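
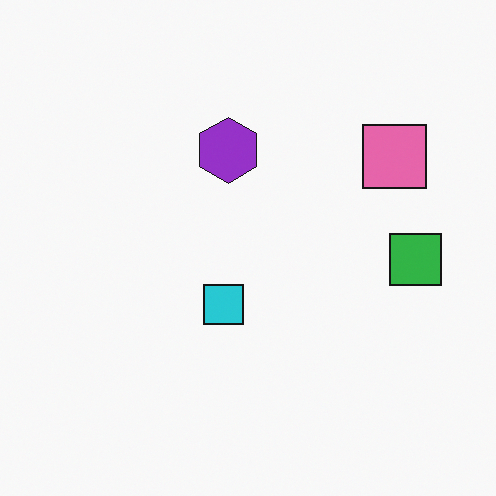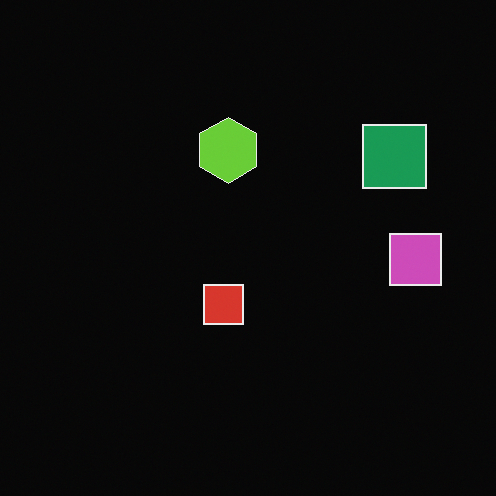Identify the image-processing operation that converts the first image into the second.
The transformation is: color-inverted (negative).

The light background has become dark and every shape's color is its complement — a photographic negative.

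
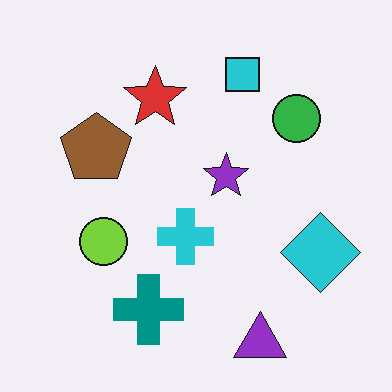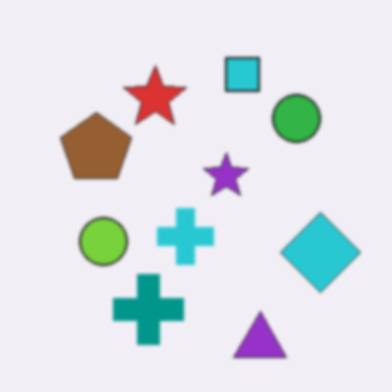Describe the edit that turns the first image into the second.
Lightly blurred.

Shape edges and outlines are uniformly softened across the whole image.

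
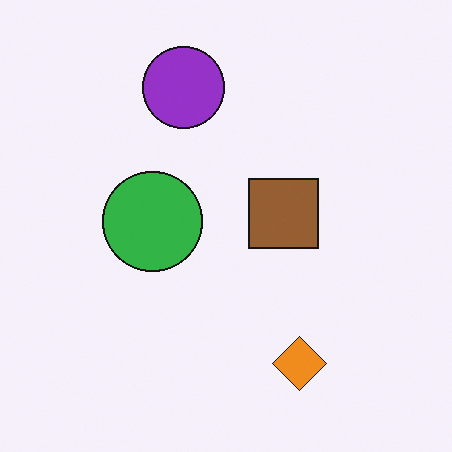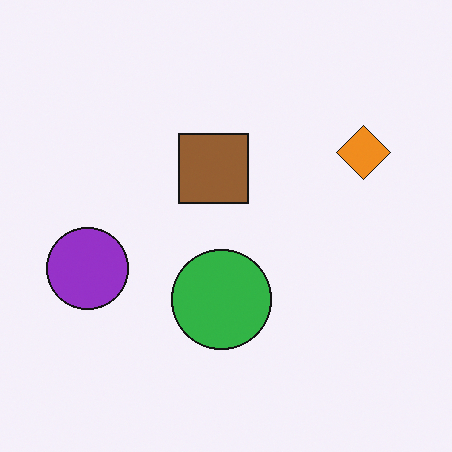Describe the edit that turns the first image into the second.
This is the original image rotated 90° counter-clockwise.

The orange diamond sits in the bottom of the first image and the right of the second — consistent with a whole-image 90° counter-clockwise rotation.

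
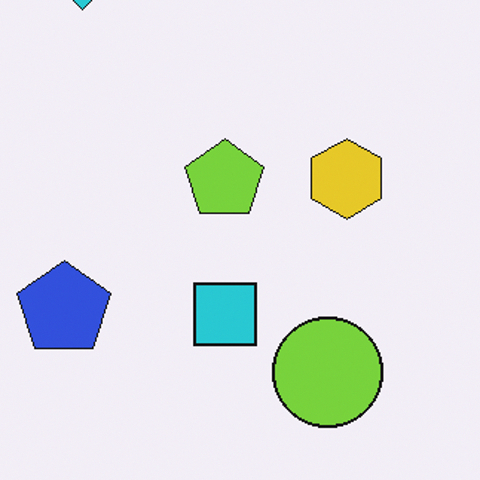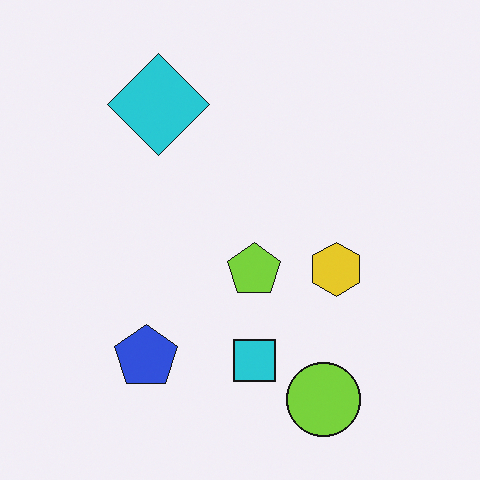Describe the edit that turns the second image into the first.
This is the original image cropped slightly and scaled back up.

The visible shapes are larger and the field of view is narrower; shapes near the original edges may be partly or wholly outside the frame — a crop-and-rescale.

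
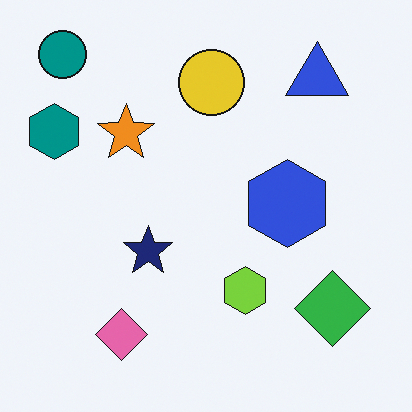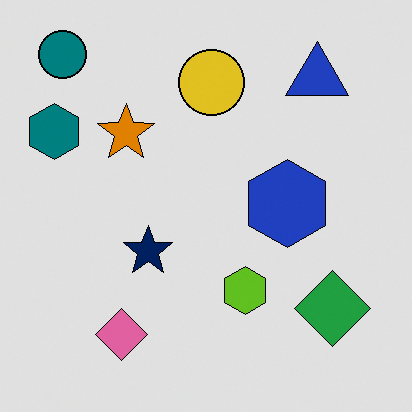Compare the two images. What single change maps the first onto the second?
Moderately posterized.

Each flat color has snapped to a coarser quantized level — most visibly, the near-white background has dropped to a flat grey.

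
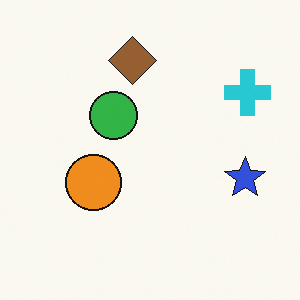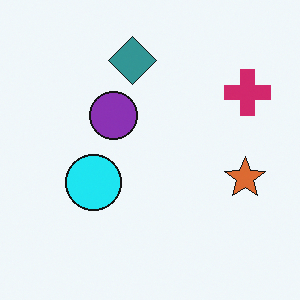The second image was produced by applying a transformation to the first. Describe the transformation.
The transformation is: hue-shifted noticeably.

Every shape's color has rotated by the same amount around the hue wheel — a uniform hue shift.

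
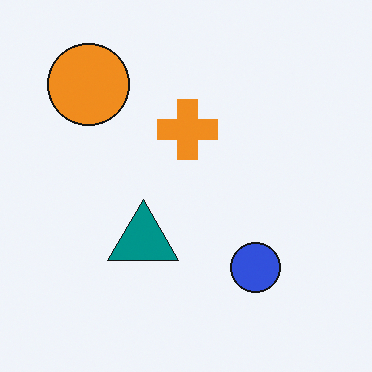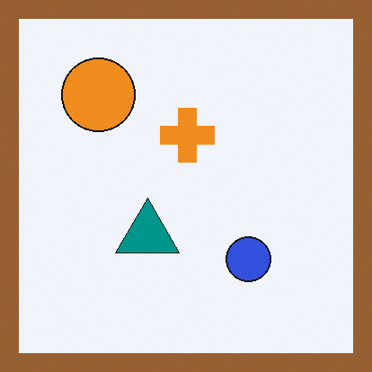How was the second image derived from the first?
The transformation is: framed with a brown border.

A solid brown frame runs around the edge of the second image, with the content slightly shrunk inside it.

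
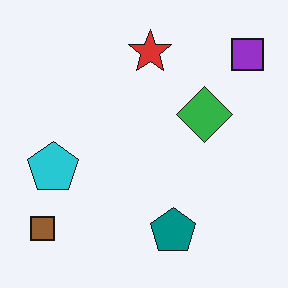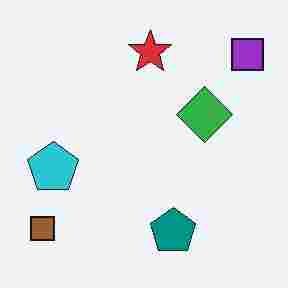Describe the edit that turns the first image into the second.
The second image is the first heavily JPEG-compressed with obvious blocking artifacts.

Blocky 8×8 compression artifacts appear around shape edges and the flat background shows ringing — characteristic JPEG degradation.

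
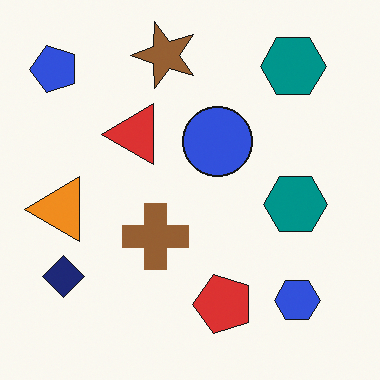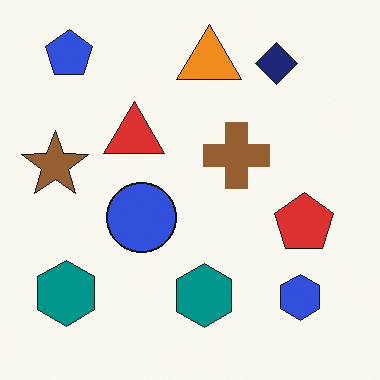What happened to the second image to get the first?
The transformation is: transposed (reflected across the top-left ↔ bottom-right diagonal).

Shapes have swapped their row and column positions — what was in the top-right is now in the bottom-left — a diagonal reflection.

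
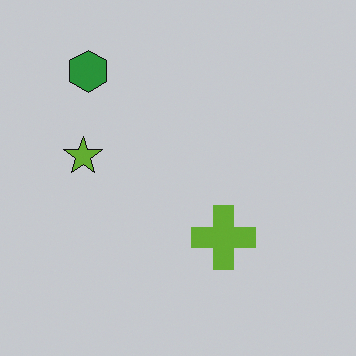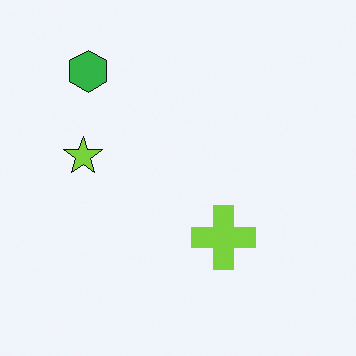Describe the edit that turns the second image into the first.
The image was slightly darkened.

Every pixel — background and shapes alike — is uniformly darkened.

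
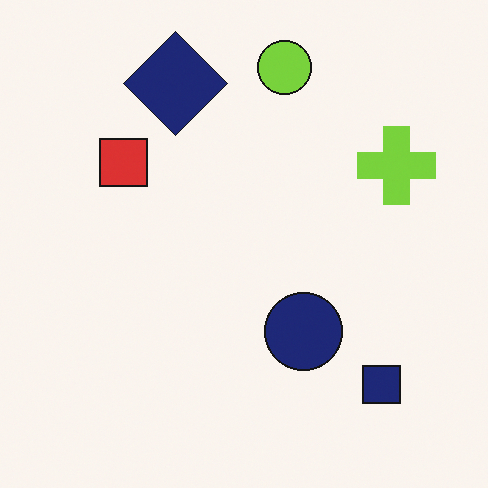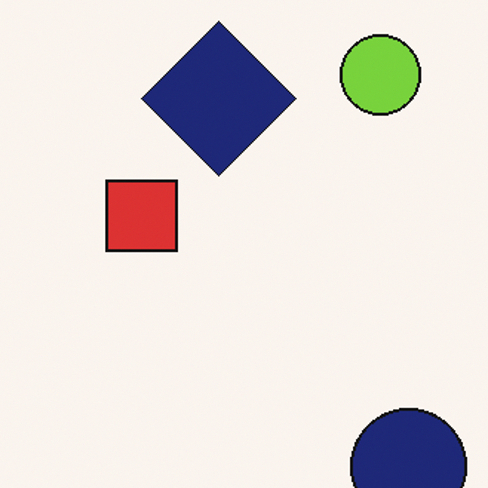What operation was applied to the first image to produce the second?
The second image is the first cropped slightly and scaled back up.

The visible shapes are larger and the field of view is narrower; shapes near the original edges may be partly or wholly outside the frame — a crop-and-rescale.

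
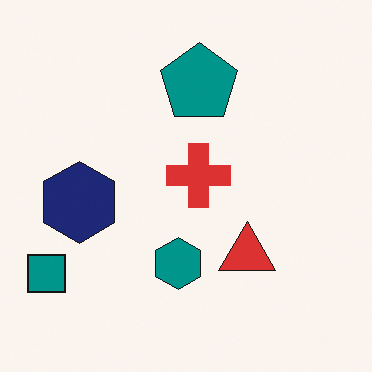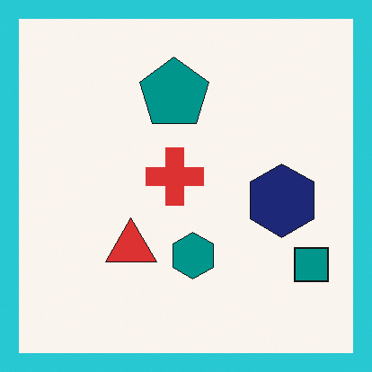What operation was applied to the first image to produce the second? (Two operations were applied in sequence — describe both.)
The transformation is: flipped horizontally (left ↔ right), then framed with a cyan border.

The teal square is in the bottom-left of the first image and the bottom-right of the second — shapes on opposite sides of the vertical midline have swapped in a mirror flip. A solid cyan frame runs around the edge of the second image, with the content slightly shrunk inside it.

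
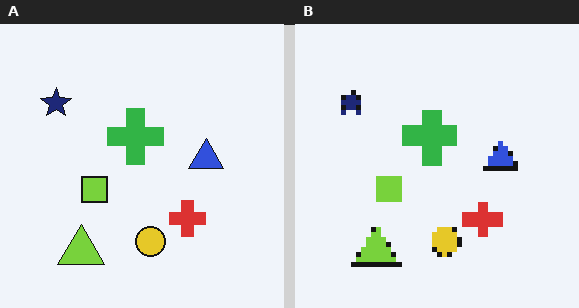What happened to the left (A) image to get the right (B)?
It was lightly pixelated (a mild mosaic effect).

Shapes are reduced to large square blocks; fine edges and outlines are lost — a downscale-then-upscale (mosaic) effect.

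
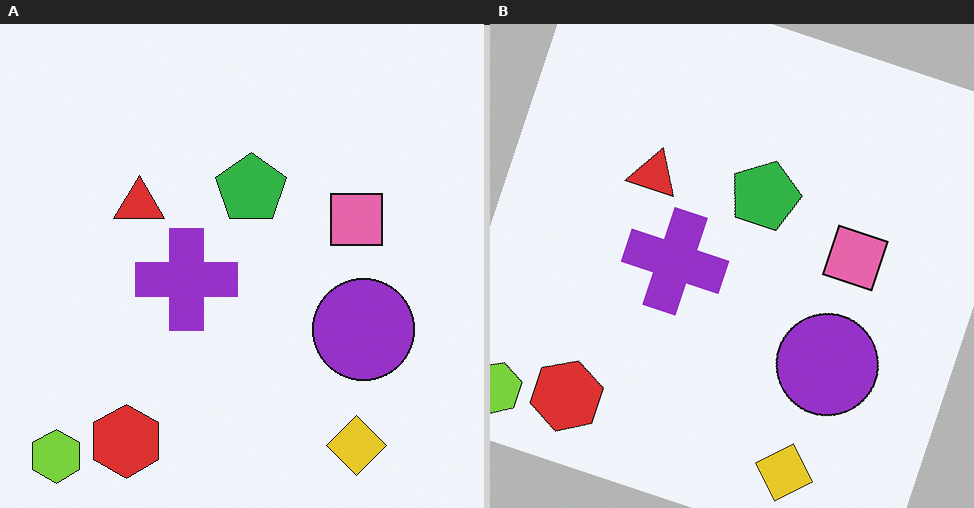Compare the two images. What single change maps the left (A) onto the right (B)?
The transformation is: rotated clockwise by a moderate amount.

Every shape is tilted by the same angle and the image corners show triangular fill wedges — a whole-image rotation by a non-right angle.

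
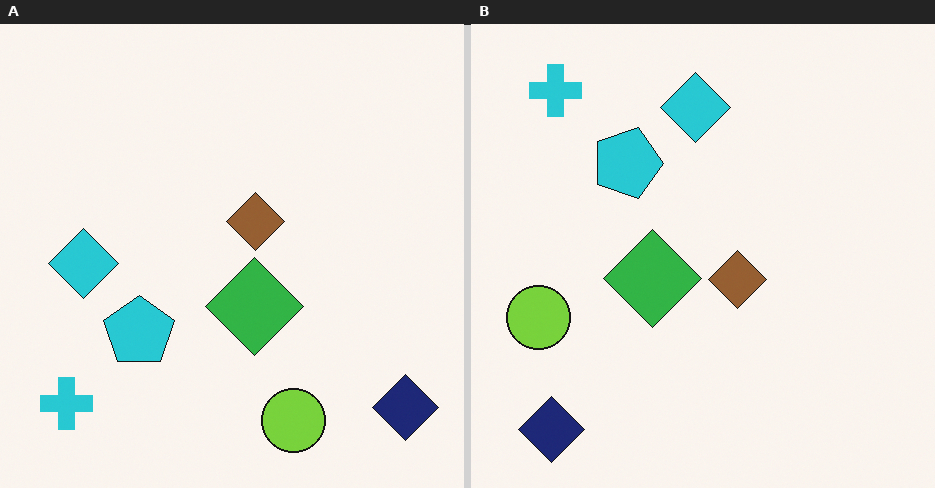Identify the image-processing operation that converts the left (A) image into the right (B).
The right (B) image is the left (A) rotated 90° clockwise.

The navy diamond sits in the bottom-right of the left (A) image and the bottom-left of the right (B) — consistent with a whole-image 90° clockwise rotation.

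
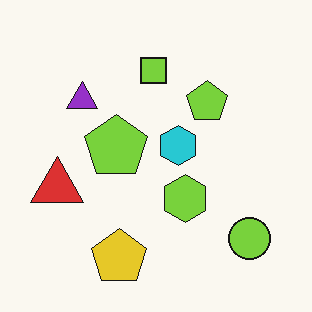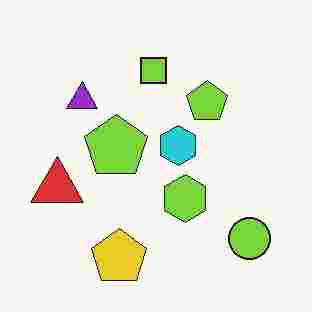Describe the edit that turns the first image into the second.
The second image is the first heavily JPEG-compressed with obvious blocking artifacts.

Blocky 8×8 compression artifacts appear around shape edges and the flat background shows ringing — characteristic JPEG degradation.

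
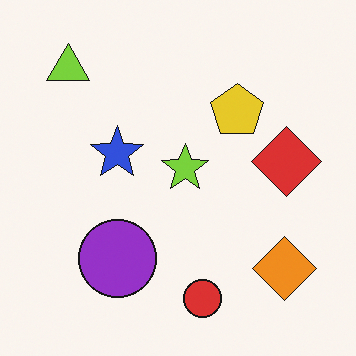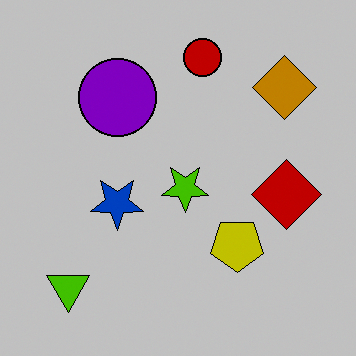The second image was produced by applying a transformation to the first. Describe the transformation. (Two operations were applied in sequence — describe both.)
The transformation is: aggressively posterized, then flipped vertically (top ↔ bottom).

Each flat color has snapped to a coarser quantized level — most visibly, the near-white background has dropped to a flat grey. The red circle is in the bottom of the first image and the top of the second — shapes on opposite sides of the horizontal midline have swapped in a mirror flip.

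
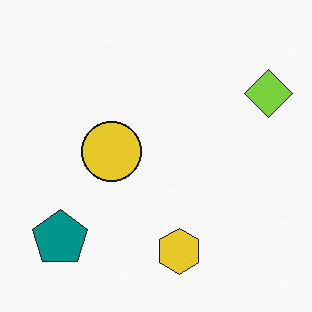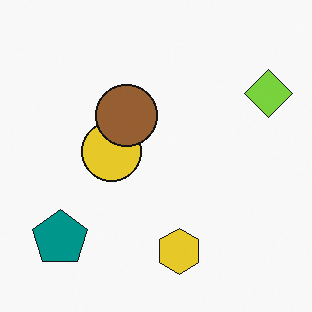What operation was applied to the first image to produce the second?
This is the original image overlaid with an additional brown circle.

A brown circle appears in the second image that is absent from the first.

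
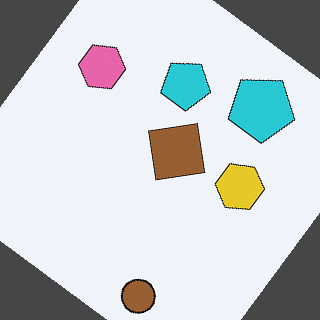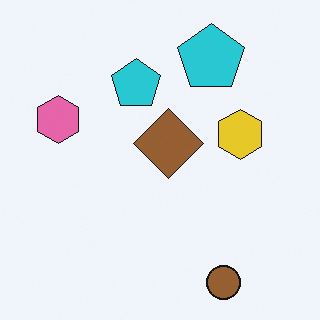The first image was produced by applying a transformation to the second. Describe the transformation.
Rotated clockwise by a large amount — several tens of degrees.

Every shape is tilted by the same angle and the image corners show triangular fill wedges — a whole-image rotation by a non-right angle.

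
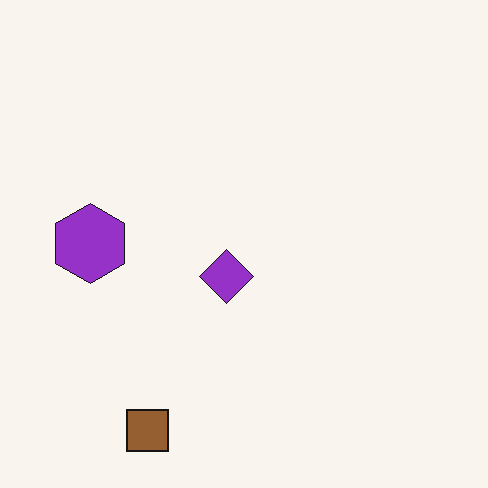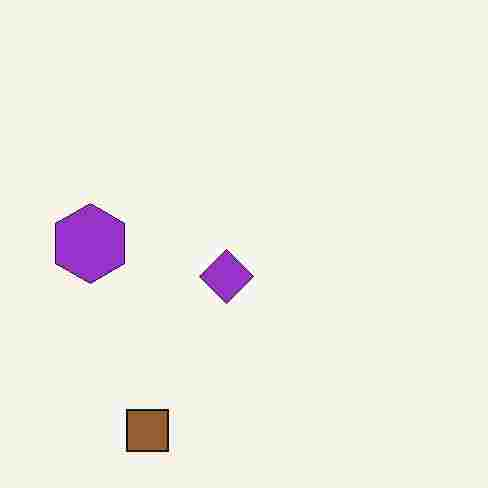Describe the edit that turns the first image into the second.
Heavily JPEG-compressed with obvious blocking artifacts.

Blocky 8×8 compression artifacts appear around shape edges and the flat background shows ringing — characteristic JPEG degradation.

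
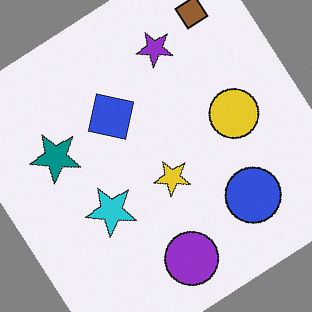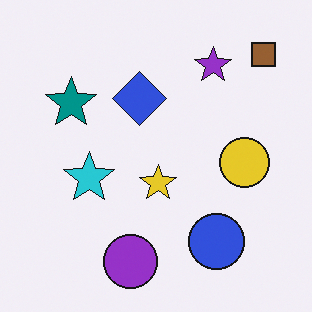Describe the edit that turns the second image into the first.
It was rotated counter-clockwise by a large amount — several tens of degrees.

Every shape is tilted by the same angle and the image corners show triangular fill wedges — a whole-image rotation by a non-right angle.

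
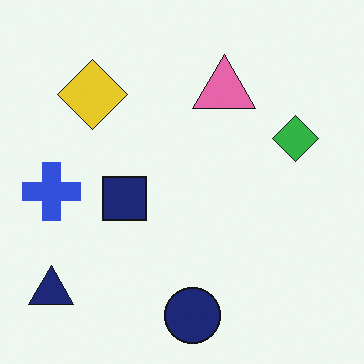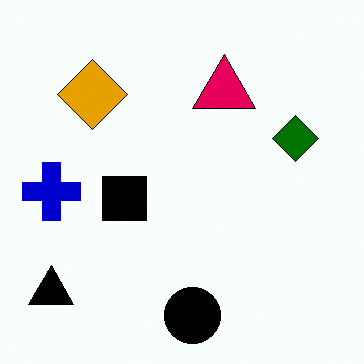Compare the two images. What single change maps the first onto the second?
It was boosted in contrast.

Tones are pushed away from mid-grey across the whole image — a global contrast change.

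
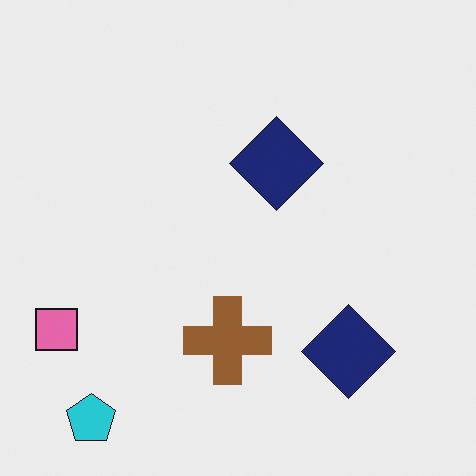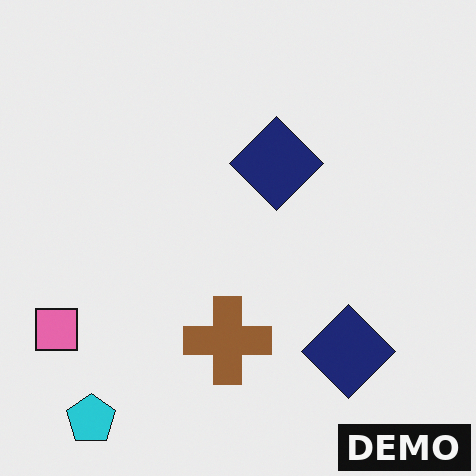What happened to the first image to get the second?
The second image is the first watermarked with the text "DEMO" in the lower-right corner.

A dark label reading "DEMO" appears in the lower-right corner.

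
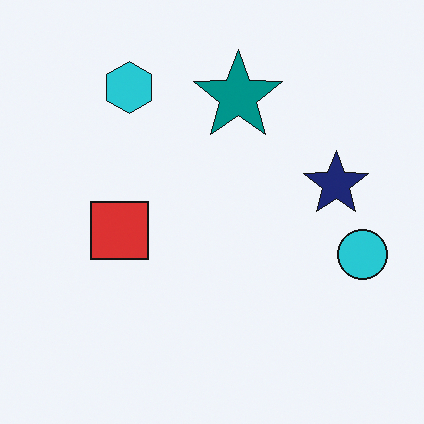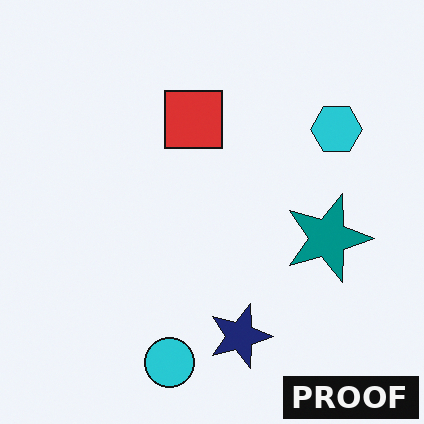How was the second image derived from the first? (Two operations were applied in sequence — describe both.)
The transformation is: rotated 90° clockwise, then watermarked with the text "PROOF" in the lower-right corner.

The cyan circle sits in the right of the first image and the bottom of the second — consistent with a whole-image 90° clockwise rotation. A dark label reading "PROOF" appears in the lower-right corner.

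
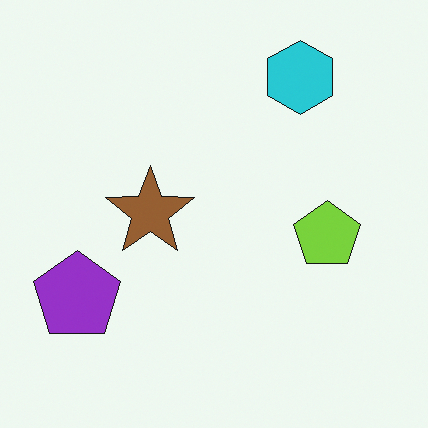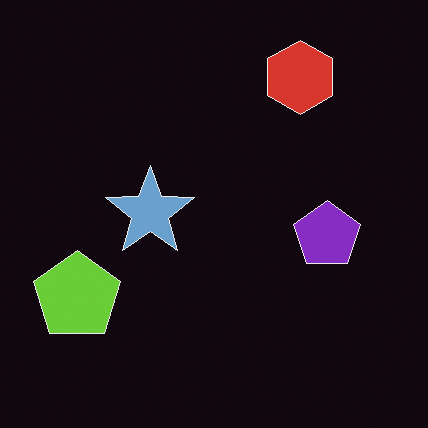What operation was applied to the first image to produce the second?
Color-inverted (negative).

The light background has become dark and every shape's color is its complement — a photographic negative.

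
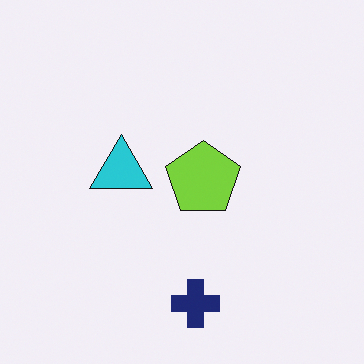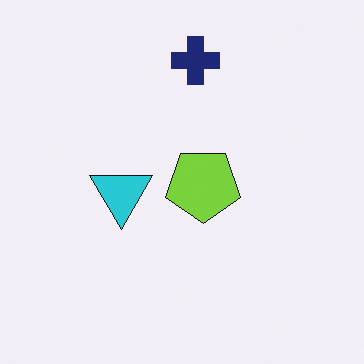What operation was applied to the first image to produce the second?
The second image is the first flipped vertically (top ↔ bottom).

The navy cross is in the bottom of the first image and the top of the second — shapes on opposite sides of the horizontal midline have swapped in a mirror flip.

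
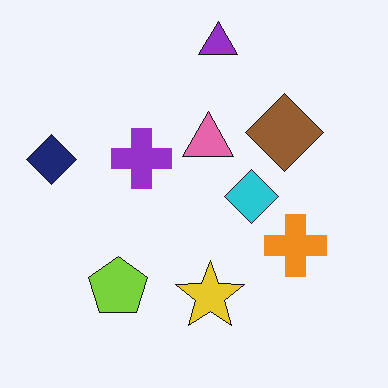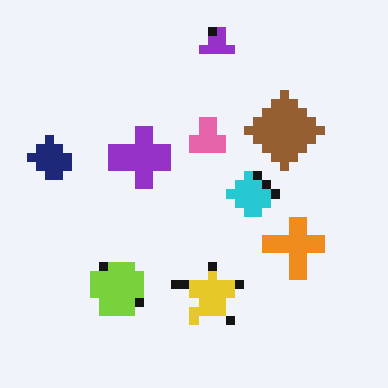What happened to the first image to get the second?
The image was heavily pixelated into large blocks.

Shapes are reduced to large square blocks; fine edges and outlines are lost — a downscale-then-upscale (mosaic) effect.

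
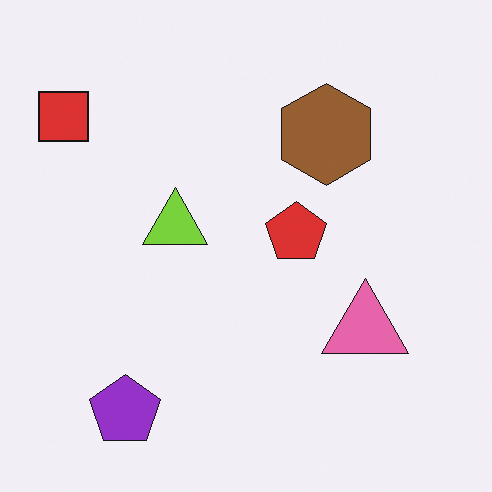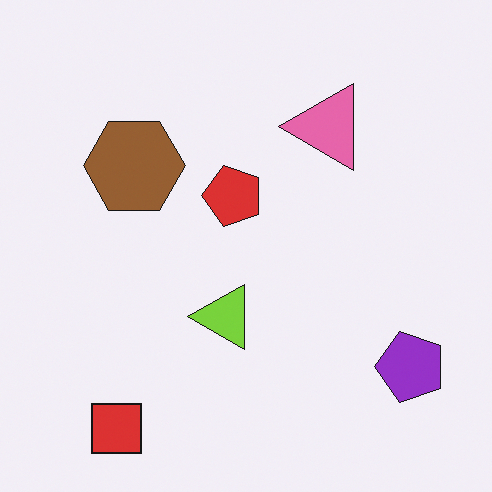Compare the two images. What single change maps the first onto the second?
Rotated 90° counter-clockwise.

The red square sits in the top-left of the first image and the bottom-left of the second — consistent with a whole-image 90° counter-clockwise rotation.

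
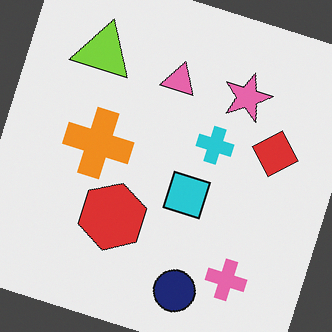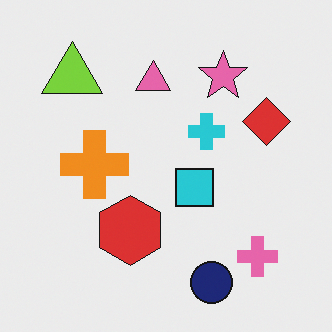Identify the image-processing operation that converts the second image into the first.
The image was rotated clockwise by a clearly visible amount.

Every shape is tilted by the same angle and the image corners show triangular fill wedges — a whole-image rotation by a non-right angle.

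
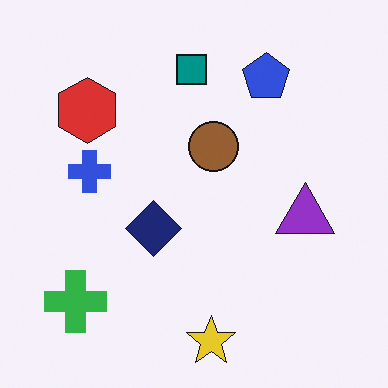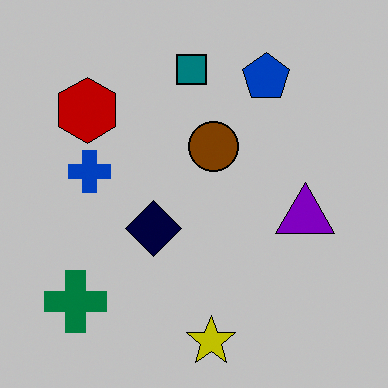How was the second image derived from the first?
This is the original image heavily posterized to just a handful of flat colors.

Each flat color has snapped to a coarser quantized level — most visibly, the near-white background has dropped to a flat grey.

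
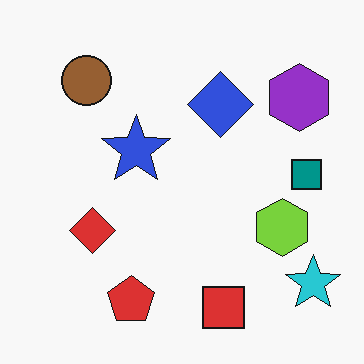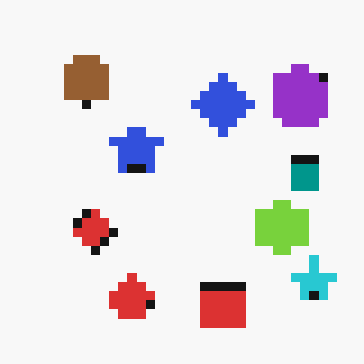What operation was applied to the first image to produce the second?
The image was coarsely pixelated.

Shapes are reduced to large square blocks; fine edges and outlines are lost — a downscale-then-upscale (mosaic) effect.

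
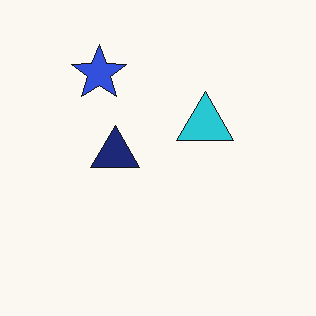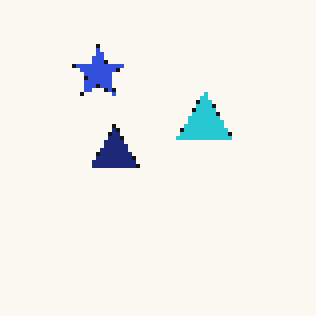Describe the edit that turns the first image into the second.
The second image is the first mildly pixelated.

Shapes are reduced to large square blocks; fine edges and outlines are lost — a downscale-then-upscale (mosaic) effect.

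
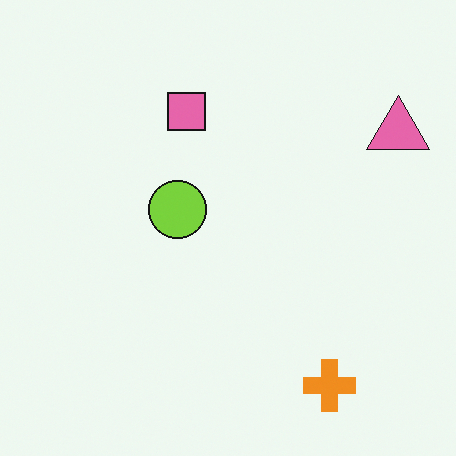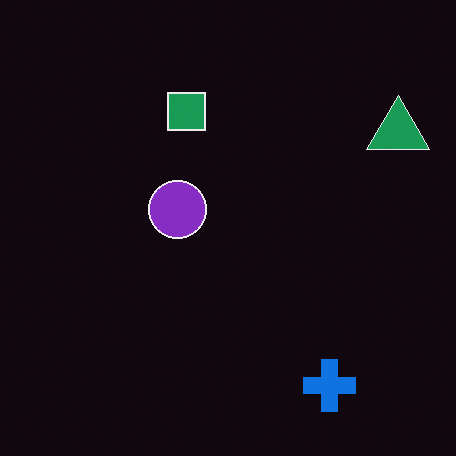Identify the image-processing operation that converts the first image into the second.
It was color-inverted (negative).

The light background has become dark and every shape's color is its complement — a photographic negative.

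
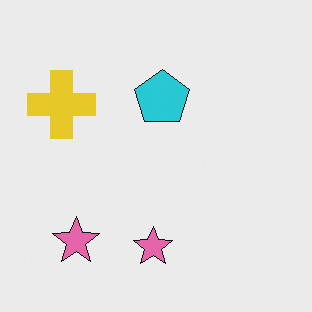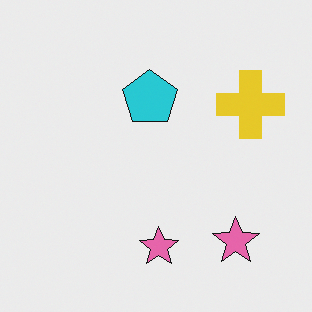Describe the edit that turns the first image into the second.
The image was flipped horizontally (left ↔ right).

The yellow cross is in the left of the first image and the right of the second — shapes on opposite sides of the vertical midline have swapped in a mirror flip.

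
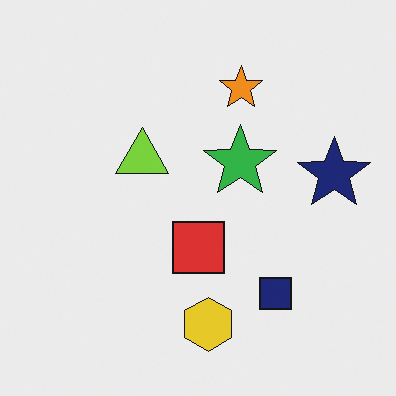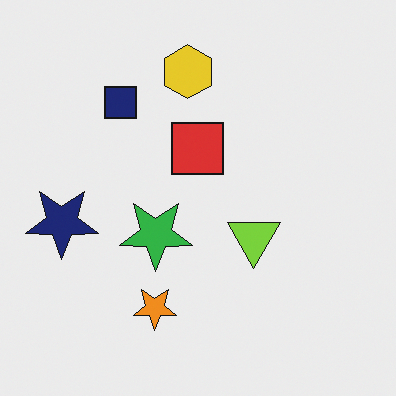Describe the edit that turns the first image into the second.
The second image is the first rotated 180°.

The navy star sits in the right of the first image and the left of the second — consistent with a whole-image 180° rotation.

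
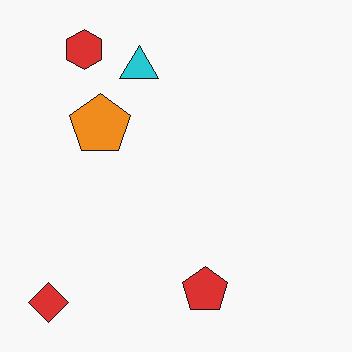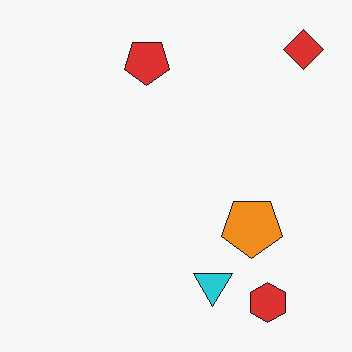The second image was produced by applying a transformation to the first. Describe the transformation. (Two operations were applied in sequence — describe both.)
The second image is the first JPEG-compressed with visible artifacts, then rotated 180°.

Blocky 8×8 compression artifacts appear around shape edges and the flat background shows ringing — characteristic JPEG degradation. The red diamond sits in the bottom-left of the first image and the top-right of the second — consistent with a whole-image 180° rotation.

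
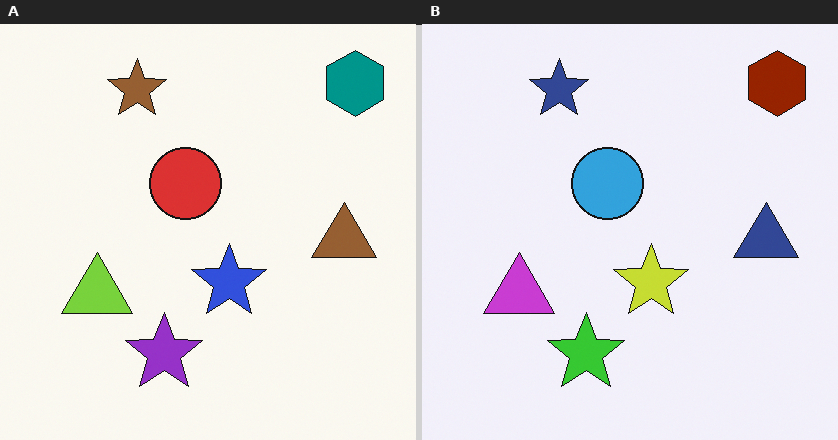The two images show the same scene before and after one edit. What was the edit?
The right (B) image is the left (A) hue-shifted through roughly half the color wheel.

Every shape's color has rotated by the same amount around the hue wheel — a uniform hue shift.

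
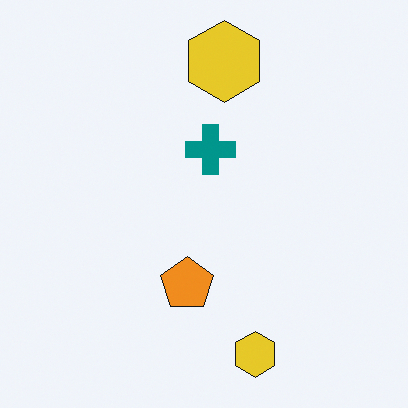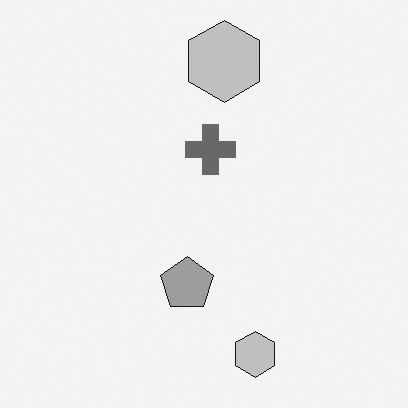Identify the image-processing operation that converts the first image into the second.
Converted to grayscale.

All color is removed — every shape is now a shade of grey.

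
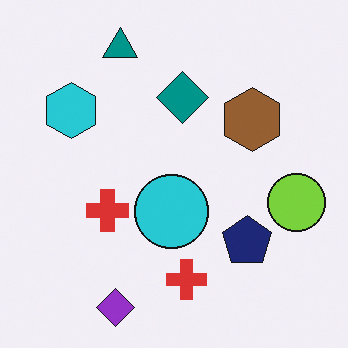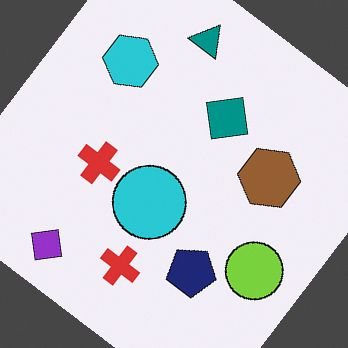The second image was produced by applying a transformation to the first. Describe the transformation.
This is the original image rotated clockwise by a large amount — several tens of degrees.

Every shape is tilted by the same angle and the image corners show triangular fill wedges — a whole-image rotation by a non-right angle.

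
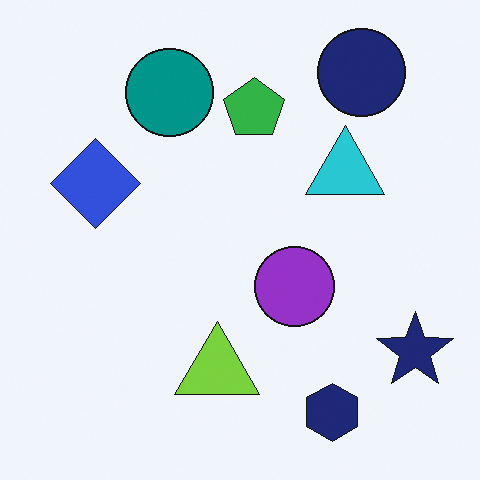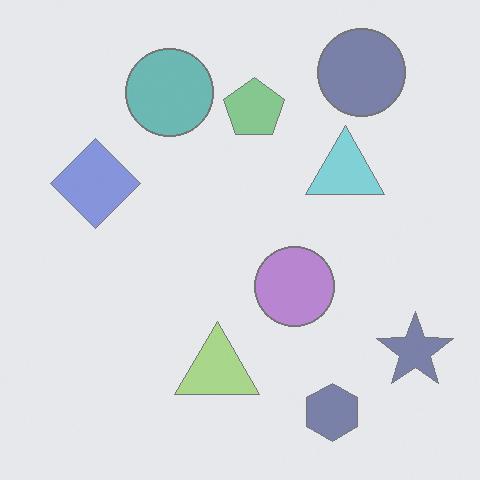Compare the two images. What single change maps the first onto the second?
This is the original image washed out (contrast reduced).

Tones are pushed toward mid-grey across the whole image — a global contrast change.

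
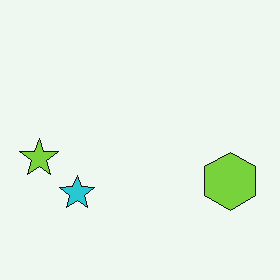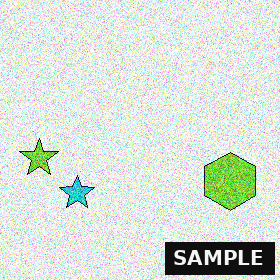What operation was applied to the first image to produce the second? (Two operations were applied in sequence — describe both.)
This is the original image degraded with heavy additive noise, then watermarked with the text "SAMPLE" in the lower-right corner.

Random speckle covers the whole image, including the flat background. A dark label reading "SAMPLE" appears in the lower-right corner.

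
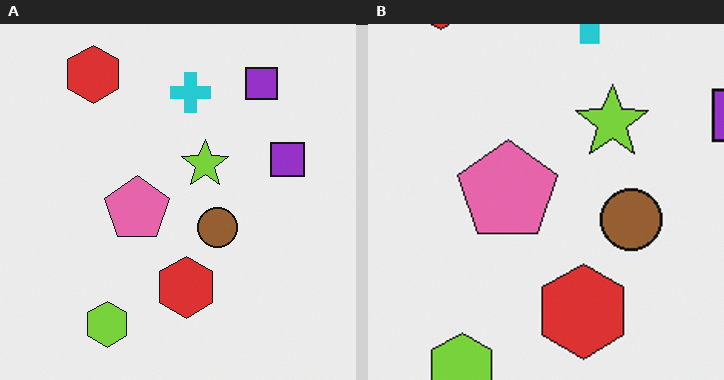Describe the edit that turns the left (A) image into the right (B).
The right (B) image is the left (A) cropped slightly and scaled back up.

The visible shapes are larger and the field of view is narrower; shapes near the original edges may be partly or wholly outside the frame — a crop-and-rescale.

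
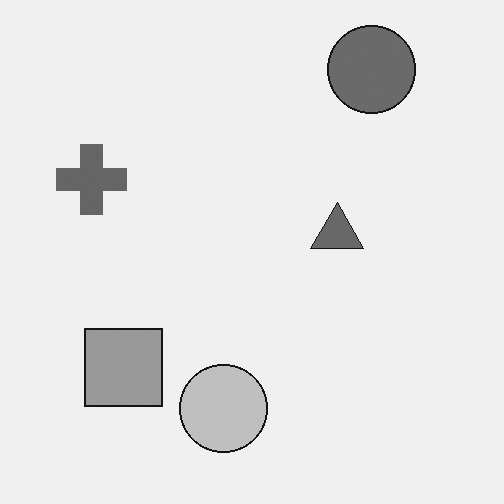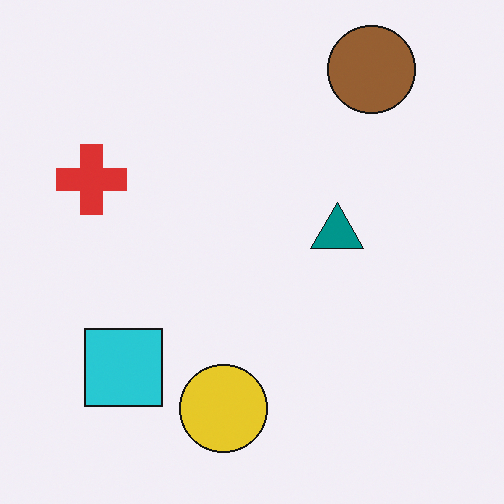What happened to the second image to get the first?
The transformation is: converted to grayscale.

All color is removed — every shape is now a shade of grey.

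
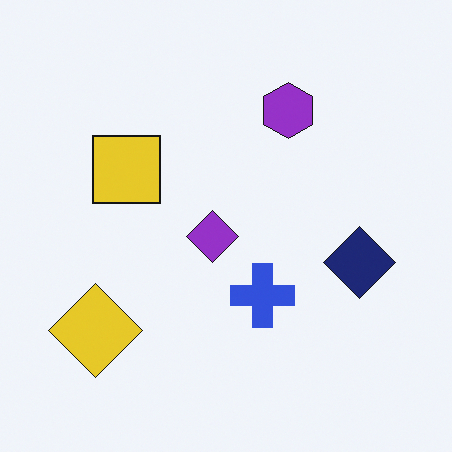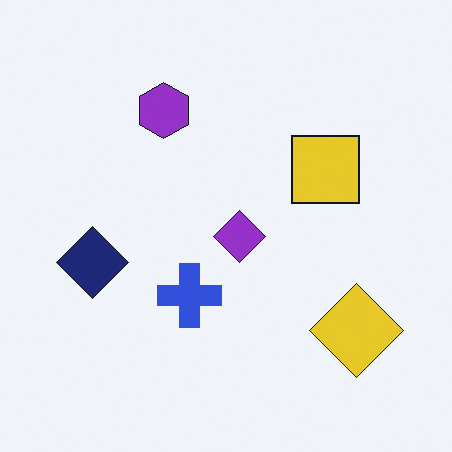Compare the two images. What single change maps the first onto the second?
This is the original image flipped horizontally (left ↔ right).

The navy diamond is in the right of the first image and the left of the second — shapes on opposite sides of the vertical midline have swapped in a mirror flip.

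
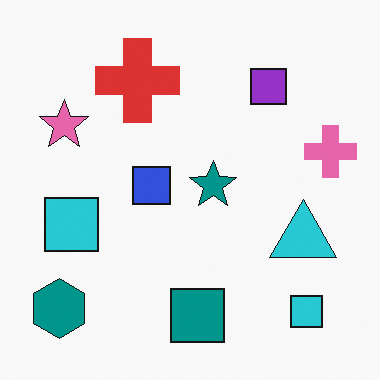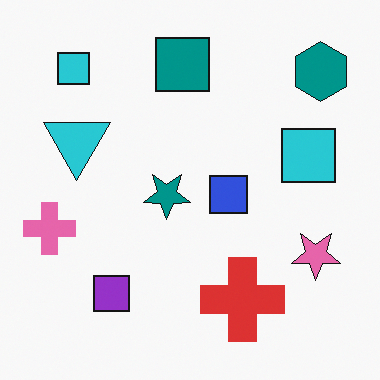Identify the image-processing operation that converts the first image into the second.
The transformation is: rotated 180°.

The teal hexagon sits in the bottom-left of the first image and the top-right of the second — consistent with a whole-image 180° rotation.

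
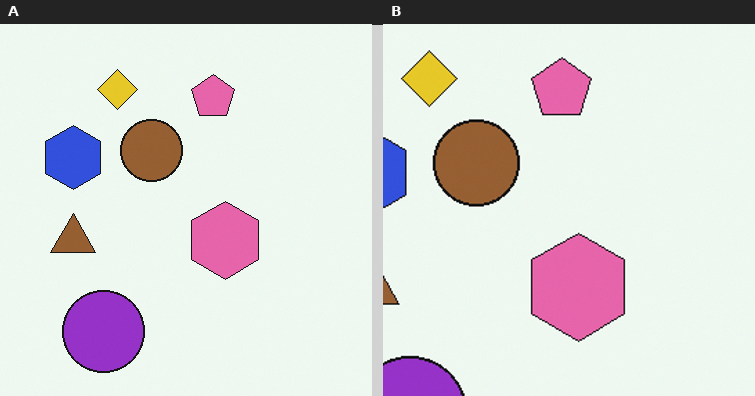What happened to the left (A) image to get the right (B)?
The image was cropped to a modestly smaller region and rescaled.

The visible shapes are larger and the field of view is narrower; shapes near the original edges may be partly or wholly outside the frame — a crop-and-rescale.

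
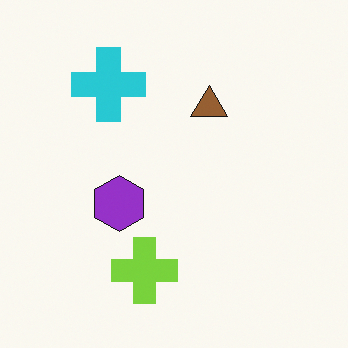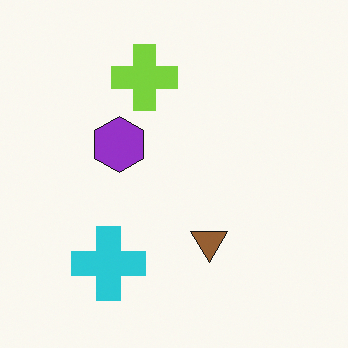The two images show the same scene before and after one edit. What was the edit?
The second image is the first flipped vertically (top ↔ bottom).

The lime cross is in the bottom of the first image and the top of the second — shapes on opposite sides of the horizontal midline have swapped in a mirror flip.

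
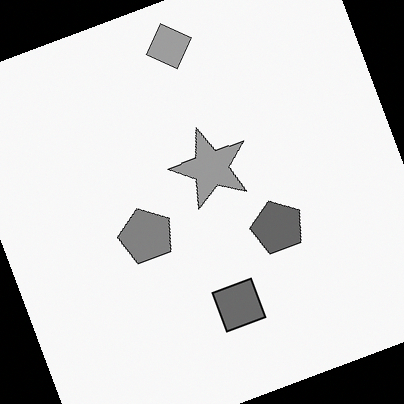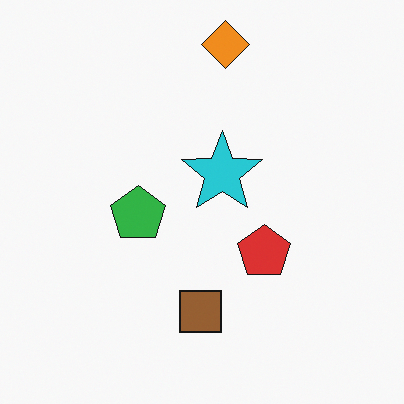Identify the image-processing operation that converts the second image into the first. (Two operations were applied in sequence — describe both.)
The first image is the second rotated counter-clockwise by a moderate amount, then converted to grayscale.

Every shape is tilted by the same angle and the image corners show triangular fill wedges — a whole-image rotation by a non-right angle. All color is removed — every shape is now a shade of grey.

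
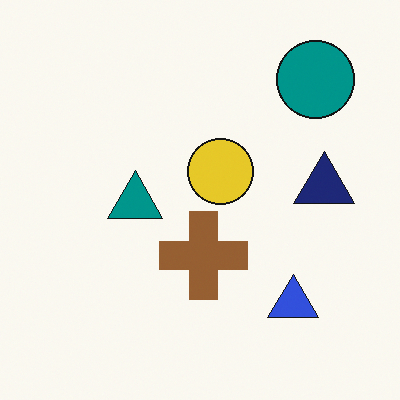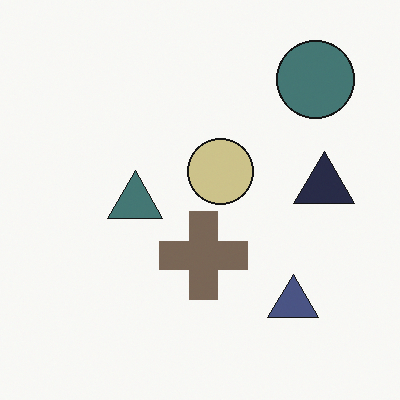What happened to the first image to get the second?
It was heavily desaturated.

All colors are more muted and greyish — a global saturation change.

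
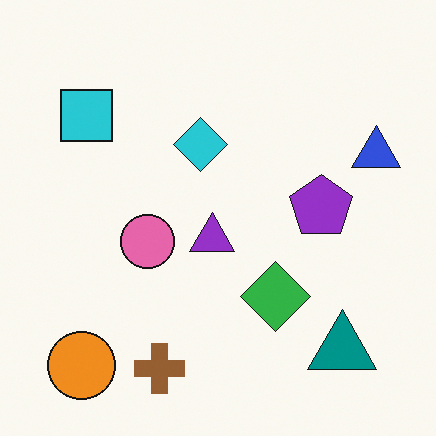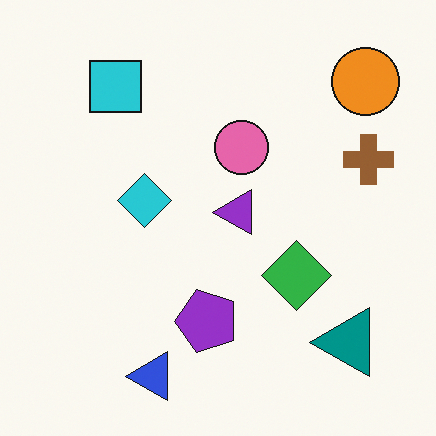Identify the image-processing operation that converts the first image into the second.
The transformation is: transposed (reflected across the top-left ↔ bottom-right diagonal).

Shapes have swapped their row and column positions — what was in the top-right is now in the bottom-left — a diagonal reflection.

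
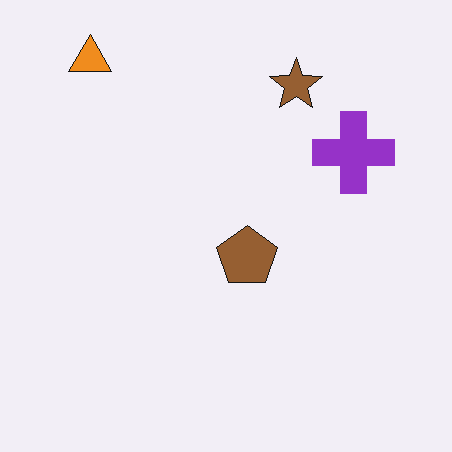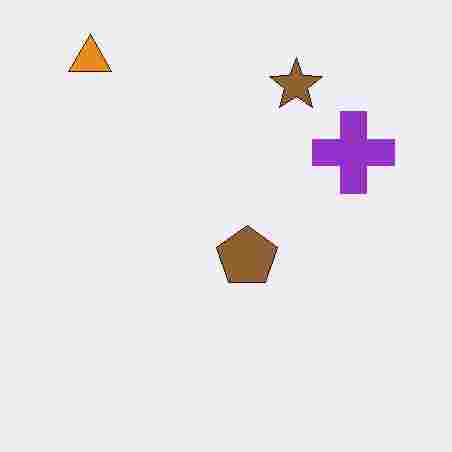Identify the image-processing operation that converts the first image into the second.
It was degraded with heavy JPEG compression.

Blocky 8×8 compression artifacts appear around shape edges and the flat background shows ringing — characteristic JPEG degradation.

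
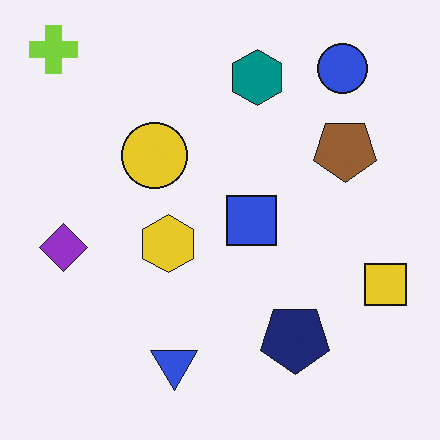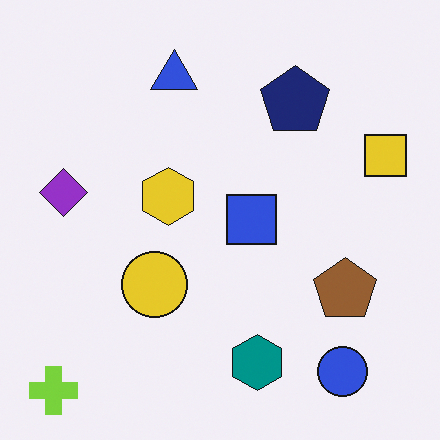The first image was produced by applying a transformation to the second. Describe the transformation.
The first image is the second flipped vertically (top ↔ bottom).

The lime cross is in the bottom-left of the second image and the top-left of the first — shapes on opposite sides of the horizontal midline have swapped in a mirror flip.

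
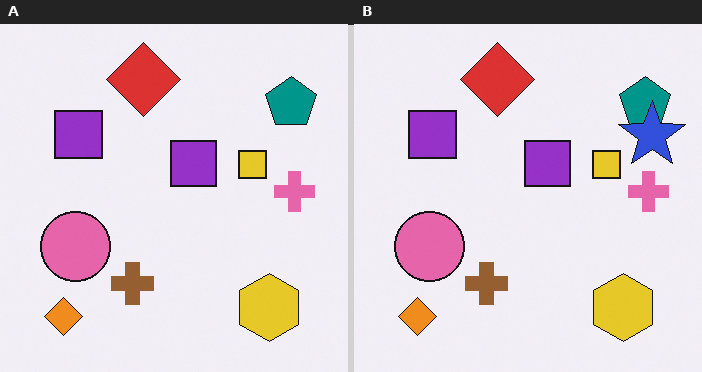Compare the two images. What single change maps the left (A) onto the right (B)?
Overlaid with an additional blue star.

A blue star appears in the right (B) image that is absent from the left (A).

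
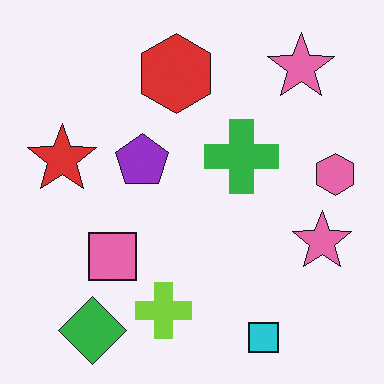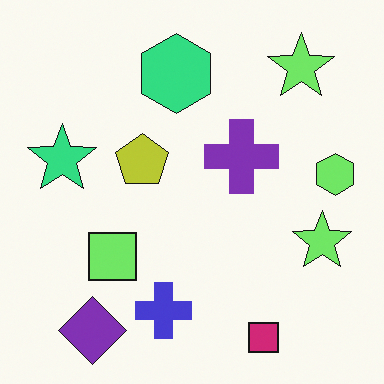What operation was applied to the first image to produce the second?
The image was hue-shifted noticeably.

Every shape's color has rotated by the same amount around the hue wheel — a uniform hue shift.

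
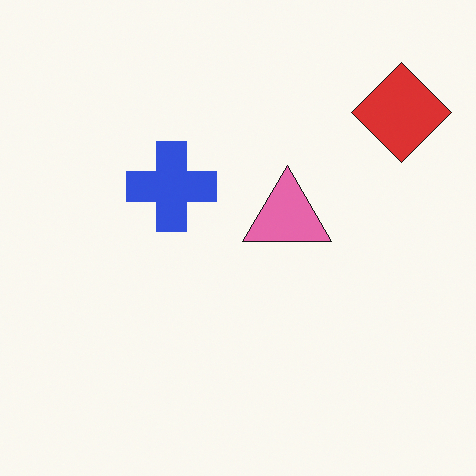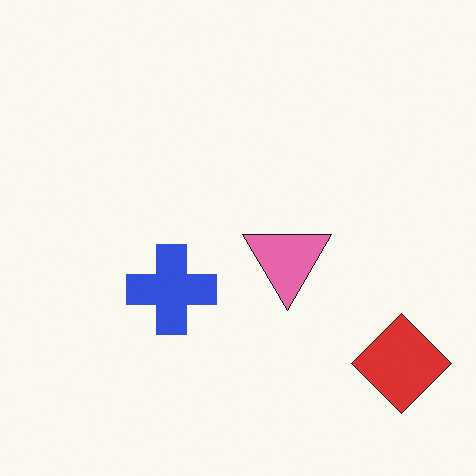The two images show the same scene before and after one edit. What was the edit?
The transformation is: flipped vertically (top ↔ bottom).

The red diamond is in the top-right of the first image and the bottom-right of the second — shapes on opposite sides of the horizontal midline have swapped in a mirror flip.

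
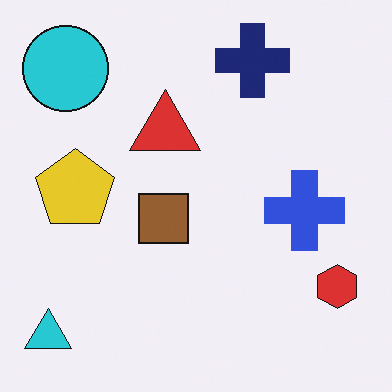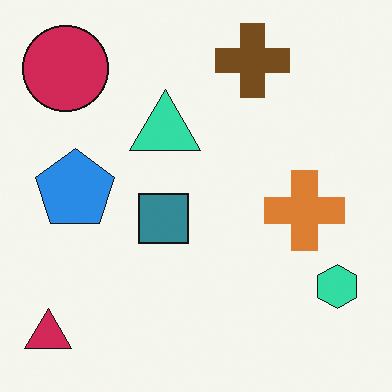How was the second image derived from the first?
This is the original image hue-shifted by a large amount.

Every shape's color has rotated by the same amount around the hue wheel — a uniform hue shift.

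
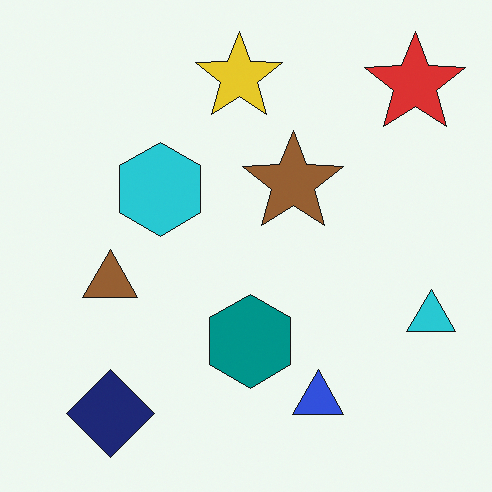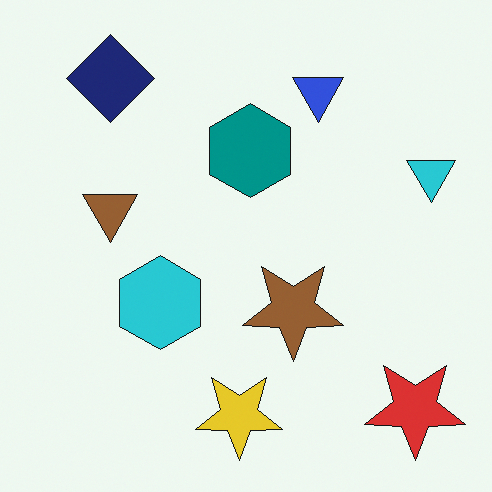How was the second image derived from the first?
The second image is the first flipped vertically (top ↔ bottom).

The yellow star is in the top of the first image and the bottom of the second — shapes on opposite sides of the horizontal midline have swapped in a mirror flip.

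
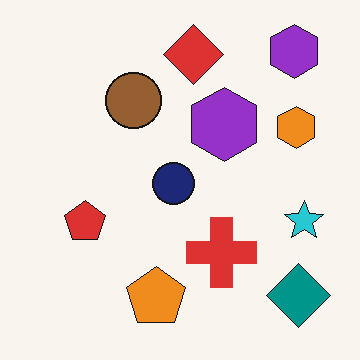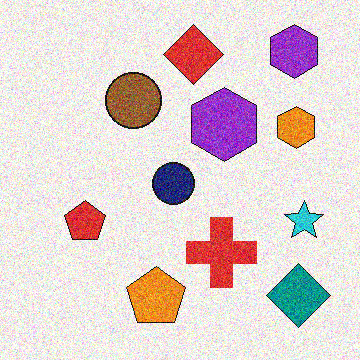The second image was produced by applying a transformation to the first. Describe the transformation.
The image was degraded with strong gaussian noise.

Random speckle covers the whole image, including the flat background.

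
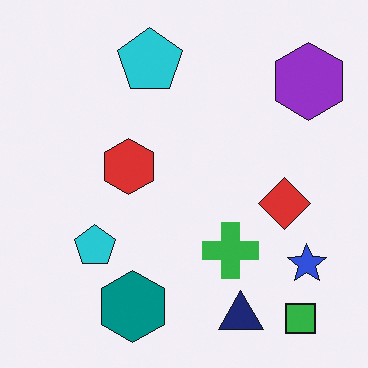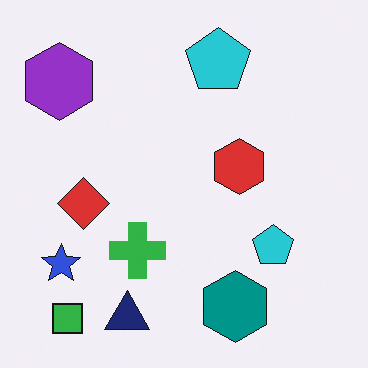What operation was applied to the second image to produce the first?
The transformation is: flipped horizontally (left ↔ right).

The purple hexagon is in the top-left of the second image and the top-right of the first — shapes on opposite sides of the vertical midline have swapped in a mirror flip.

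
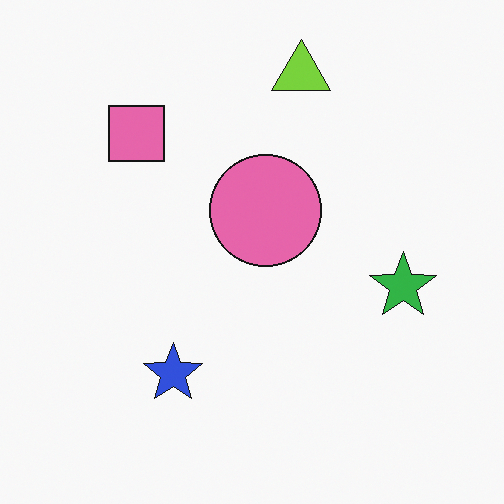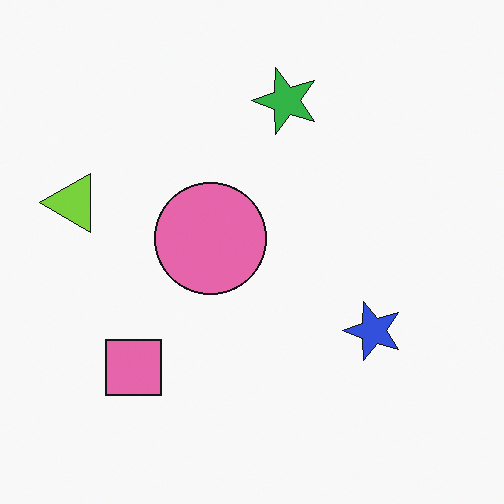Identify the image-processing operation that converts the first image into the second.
It was rotated 90° counter-clockwise.

The lime triangle sits in the top of the first image and the left of the second — consistent with a whole-image 90° counter-clockwise rotation.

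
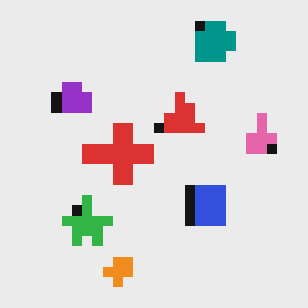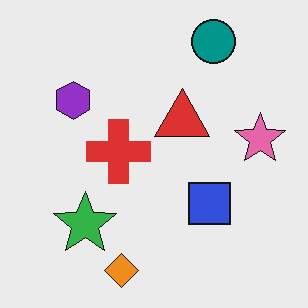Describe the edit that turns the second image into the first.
It was coarsely pixelated.

Shapes are reduced to large square blocks; fine edges and outlines are lost — a downscale-then-upscale (mosaic) effect.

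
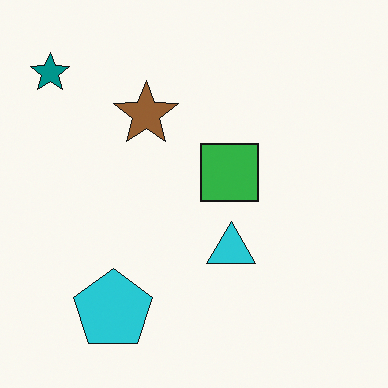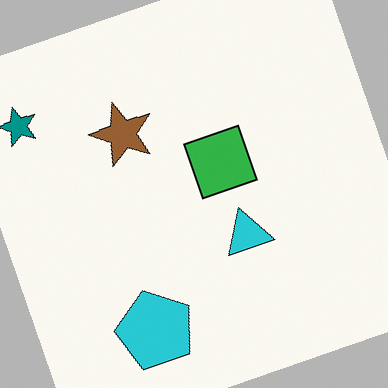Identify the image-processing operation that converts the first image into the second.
The image was rotated counter-clockwise by a moderate amount.

Every shape is tilted by the same angle and the image corners show triangular fill wedges — a whole-image rotation by a non-right angle.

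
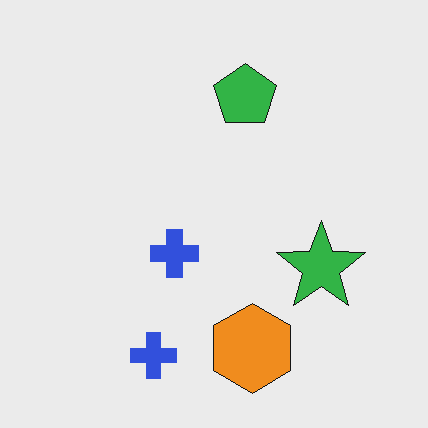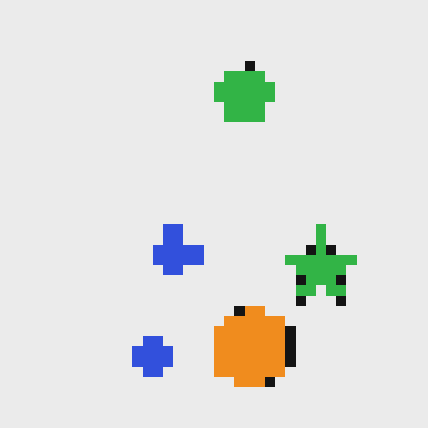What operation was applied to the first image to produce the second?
The second image is the first coarsely pixelated.

Shapes are reduced to large square blocks; fine edges and outlines are lost — a downscale-then-upscale (mosaic) effect.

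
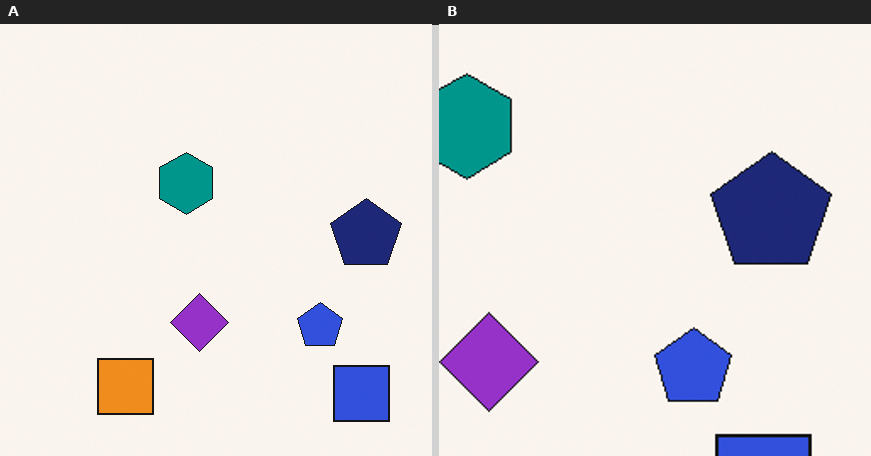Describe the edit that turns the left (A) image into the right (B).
The right (B) image is the left (A) cropped to a noticeably smaller region and rescaled.

The visible shapes are larger and the field of view is narrower; shapes near the original edges may be partly or wholly outside the frame — a crop-and-rescale.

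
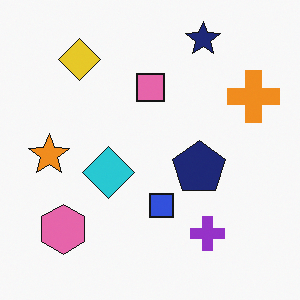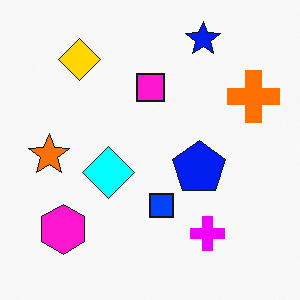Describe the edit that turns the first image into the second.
Made much more vivid (saturation change).

All colors are more vivid — a global saturation change.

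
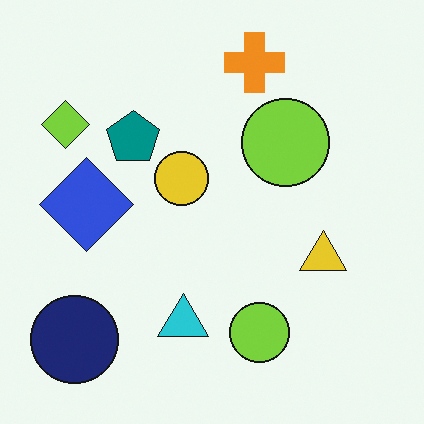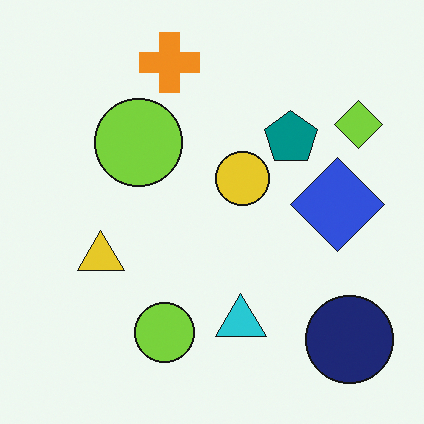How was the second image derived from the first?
It was flipped horizontally (left ↔ right).

The lime diamond is in the top-left of the first image and the top-right of the second — shapes on opposite sides of the vertical midline have swapped in a mirror flip.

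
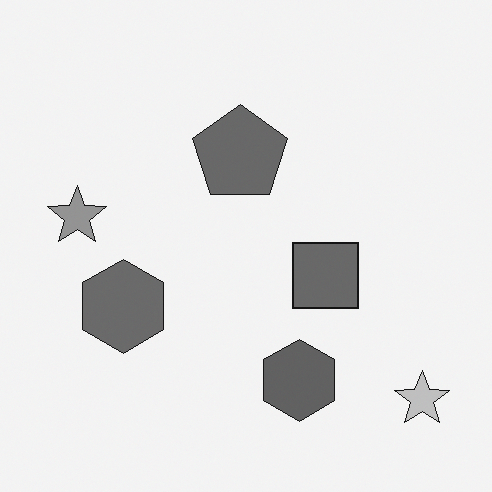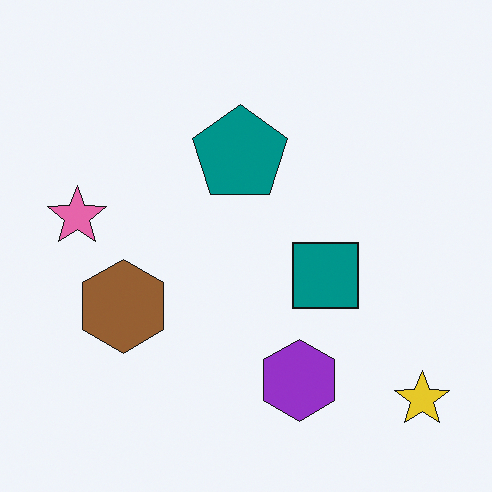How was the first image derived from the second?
The transformation is: converted to grayscale.

All color is removed — every shape is now a shade of grey.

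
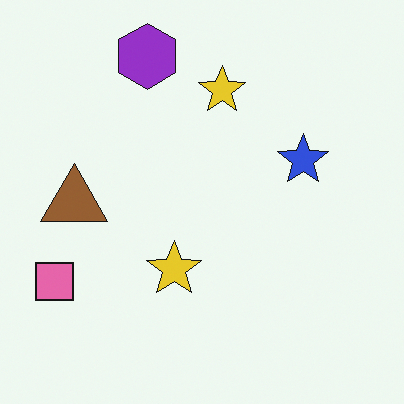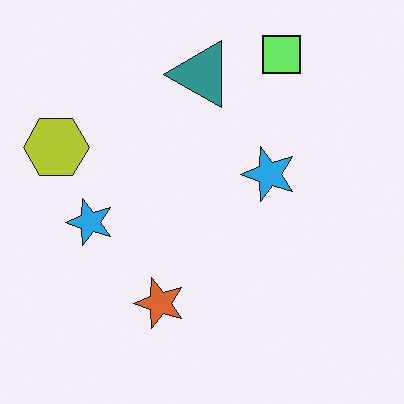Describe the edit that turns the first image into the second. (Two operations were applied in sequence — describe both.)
The image was transposed (reflected across the top-left ↔ bottom-right diagonal), then hue-shifted by a moderate amount.

Shapes have swapped their row and column positions — what was in the top-right is now in the bottom-left — a diagonal reflection. Every shape's color has rotated by the same amount around the hue wheel — a uniform hue shift.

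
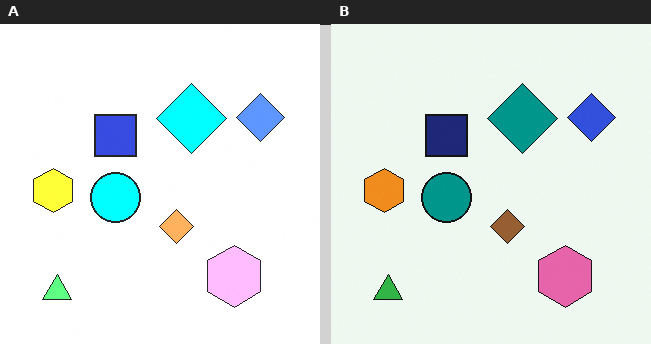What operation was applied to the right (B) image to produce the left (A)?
Substantially brightened.

Every pixel — background and shapes alike — is uniformly brightened.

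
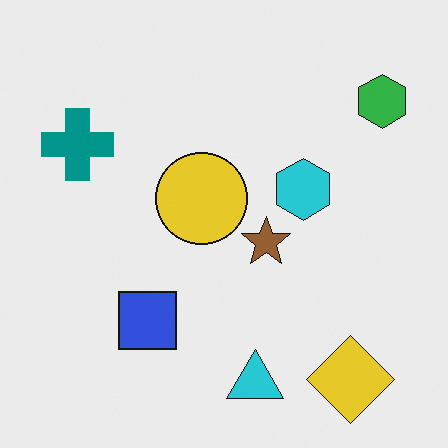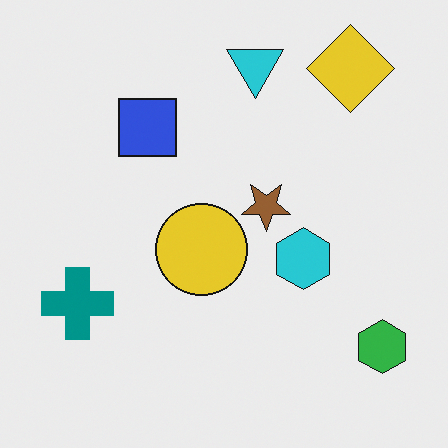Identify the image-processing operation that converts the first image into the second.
Flipped vertically (top ↔ bottom).

The cyan triangle is in the bottom of the first image and the top of the second — shapes on opposite sides of the horizontal midline have swapped in a mirror flip.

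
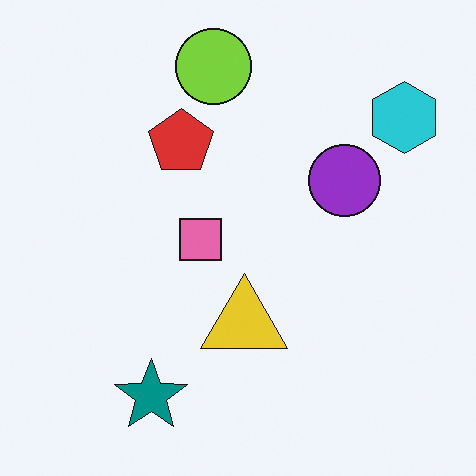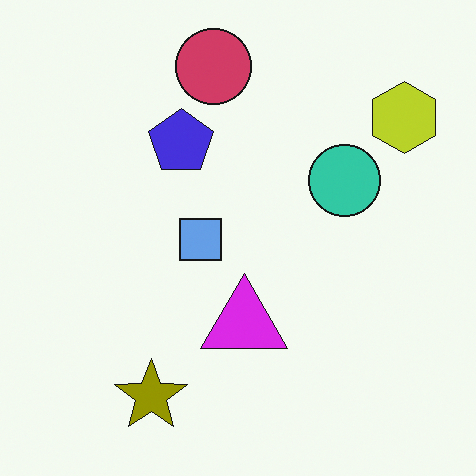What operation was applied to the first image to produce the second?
The transformation is: hue-shifted through roughly half the color wheel.

Every shape's color has rotated by the same amount around the hue wheel — a uniform hue shift.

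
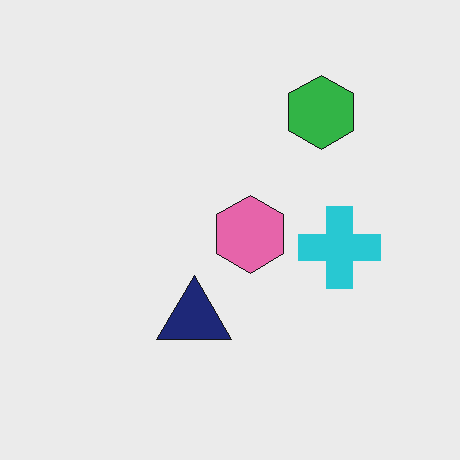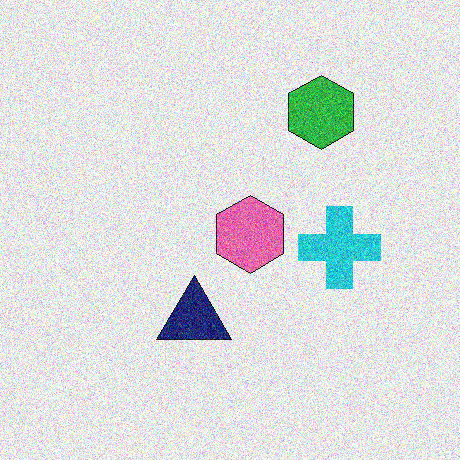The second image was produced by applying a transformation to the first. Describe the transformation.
The transformation is: degraded with strong gaussian noise.

Random speckle covers the whole image, including the flat background.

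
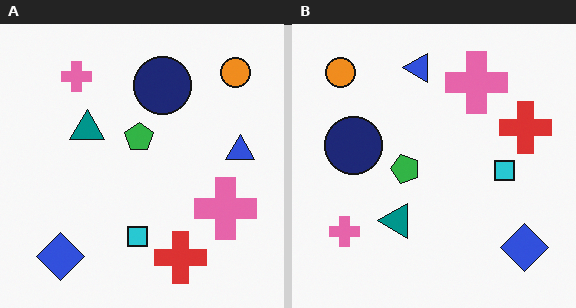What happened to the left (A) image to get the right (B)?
The transformation is: rotated 90° counter-clockwise.

The orange circle sits in the top-right of the left (A) image and the top-left of the right (B) — consistent with a whole-image 90° counter-clockwise rotation.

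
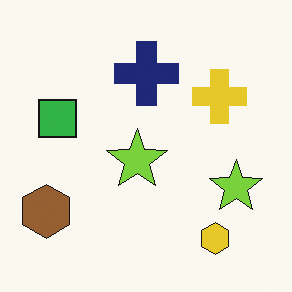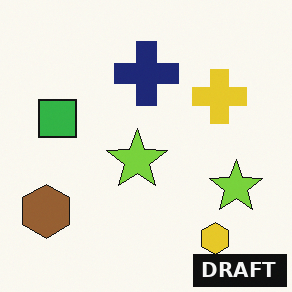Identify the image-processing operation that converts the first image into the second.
Watermarked with the text "DRAFT" in the lower-right corner.

A dark label reading "DRAFT" appears in the lower-right corner.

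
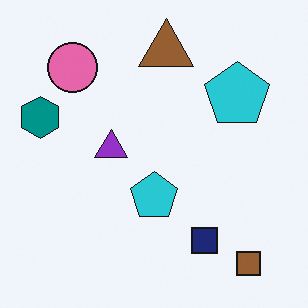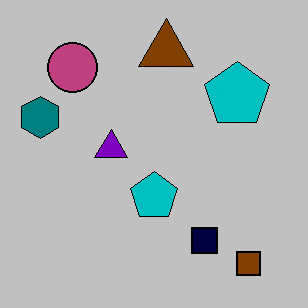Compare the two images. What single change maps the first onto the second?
It was heavily posterized to just a handful of flat colors.

Each flat color has snapped to a coarser quantized level — most visibly, the near-white background has dropped to a flat grey.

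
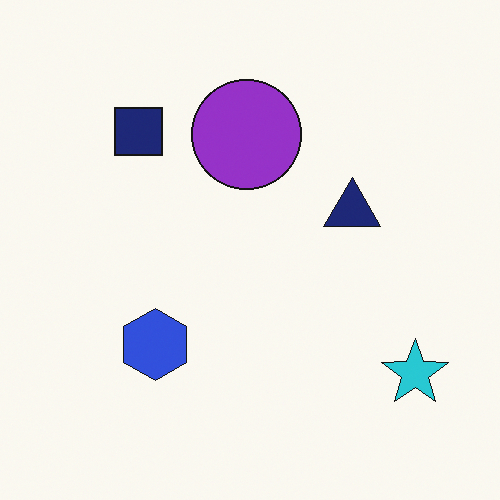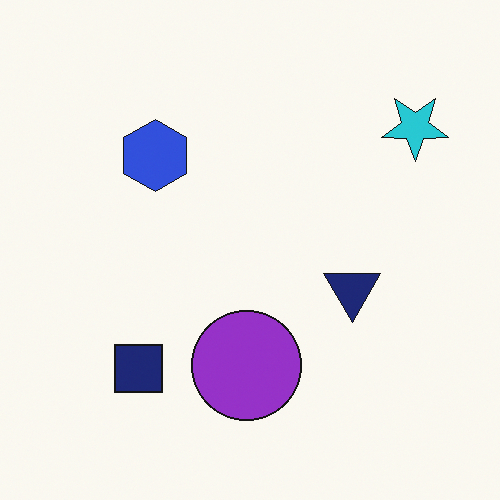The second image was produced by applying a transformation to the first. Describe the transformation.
The transformation is: flipped vertically (top ↔ bottom).

The cyan star is in the bottom-right of the first image and the top-right of the second — shapes on opposite sides of the horizontal midline have swapped in a mirror flip.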